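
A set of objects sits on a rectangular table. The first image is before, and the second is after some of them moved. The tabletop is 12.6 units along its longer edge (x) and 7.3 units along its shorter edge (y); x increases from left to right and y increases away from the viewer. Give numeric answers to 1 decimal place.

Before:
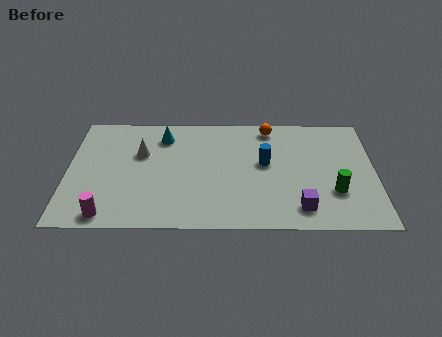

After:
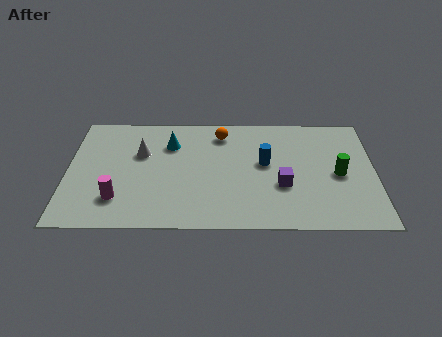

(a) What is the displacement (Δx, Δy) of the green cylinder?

(0.2, 1.1)

The green cylinder was at about (10.9, 2.3) and moved to about (11.1, 3.4).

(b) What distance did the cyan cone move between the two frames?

0.6

The cyan cone was near (3.9, 5.8) before and (4.2, 5.3) after, so it travelled √(0.3² + 0.5²) ≈ 0.6 units.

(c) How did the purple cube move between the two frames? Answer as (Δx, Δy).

(-0.7, 1.4)

The purple cube was at about (9.5, 1.3) and moved to about (8.8, 2.7).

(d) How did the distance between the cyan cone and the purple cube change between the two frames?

-1.9

They were about 7.2 units apart before and 5.3 after — 1.9 units closer together.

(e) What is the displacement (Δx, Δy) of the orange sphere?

(-2.0, -0.4)

From the two frames, the orange sphere sits at roughly (8.3, 6.4) before and (6.3, 6.0) after.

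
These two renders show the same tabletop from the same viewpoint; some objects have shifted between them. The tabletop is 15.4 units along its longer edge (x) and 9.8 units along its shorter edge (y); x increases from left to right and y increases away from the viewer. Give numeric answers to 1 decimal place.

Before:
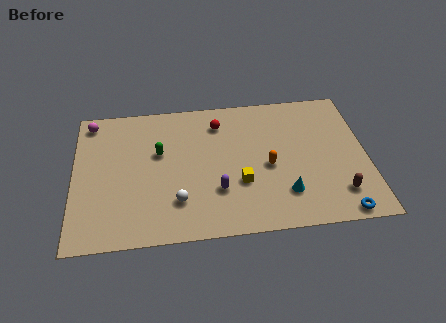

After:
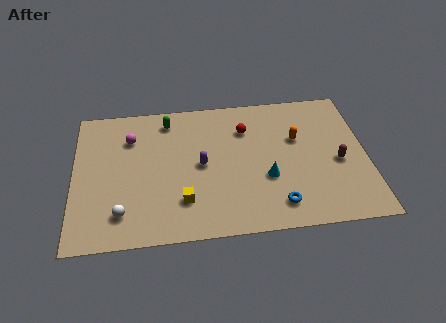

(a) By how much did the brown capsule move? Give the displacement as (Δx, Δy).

(0.1, 2.2)

From the two frames, the brown capsule sits at roughly (13.8, 2.1) before and (13.9, 4.3) after.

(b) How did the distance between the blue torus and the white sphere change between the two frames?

-0.5

The distance was about 8.6 in the first image and 8.1 in the second, so they moved 0.5 units closer together.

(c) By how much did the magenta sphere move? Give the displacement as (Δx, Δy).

(2.1, -1.4)

The magenta sphere was at about (0.9, 8.6) and moved to about (3.0, 7.2).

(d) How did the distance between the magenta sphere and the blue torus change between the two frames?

-5.7

The distance was about 15.1 in the first image and 9.4 in the second, so they moved 5.7 units closer together.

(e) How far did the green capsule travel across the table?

2.4

From (4.5, 6.0) to (5.0, 8.3), the green capsule covered √(0.5² + 2.3²) ≈ 2.4 units.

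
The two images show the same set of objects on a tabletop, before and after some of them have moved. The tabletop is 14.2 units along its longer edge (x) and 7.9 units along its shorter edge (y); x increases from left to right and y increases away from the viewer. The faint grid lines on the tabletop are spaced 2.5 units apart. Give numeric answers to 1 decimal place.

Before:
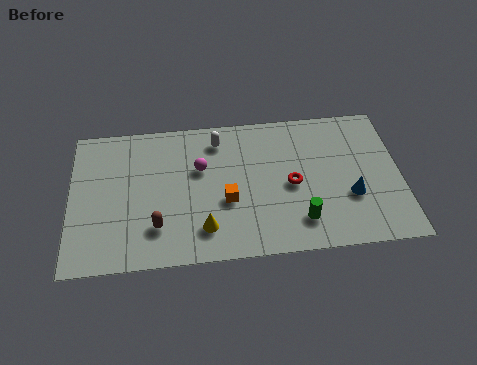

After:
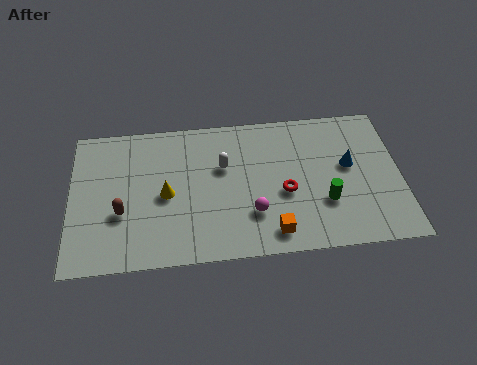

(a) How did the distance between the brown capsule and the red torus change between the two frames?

+1.0

They were about 6.0 units apart before and 7.0 after — 1.0 units further apart.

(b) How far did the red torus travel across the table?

0.5

The red torus moved from about (9.5, 3.7) to (9.2, 3.3), a distance of √(0.3² + 0.4²) ≈ 0.5.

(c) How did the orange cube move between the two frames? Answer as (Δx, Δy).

(1.9, -1.9)

The orange cube started near (6.7, 3.1) and ended near (8.6, 1.2).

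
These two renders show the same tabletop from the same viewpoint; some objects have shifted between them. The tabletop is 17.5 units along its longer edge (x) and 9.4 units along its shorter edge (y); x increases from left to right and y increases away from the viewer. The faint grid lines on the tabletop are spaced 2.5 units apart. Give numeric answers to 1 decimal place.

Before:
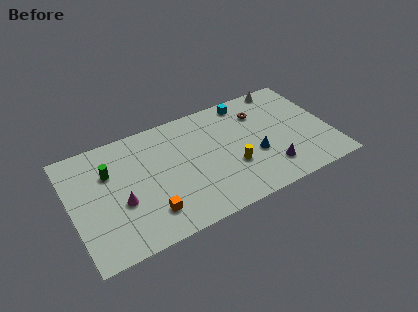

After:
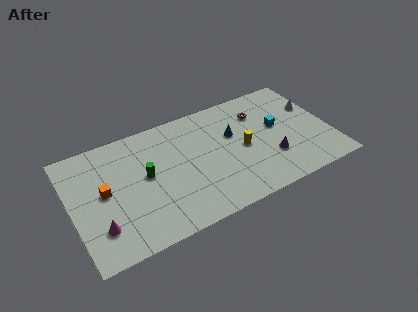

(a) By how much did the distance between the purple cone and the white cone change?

-2.1

They were about 6.8 units apart before and 4.7 after — 2.1 units closer together.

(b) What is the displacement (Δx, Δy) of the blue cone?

(-1.2, 2.3)

The blue cone was at about (12.3, 3.6) and moved to about (11.1, 5.9).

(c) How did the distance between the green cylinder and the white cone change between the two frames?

-0.8

They were about 12.5 units apart before and 11.7 after — 0.8 units closer together.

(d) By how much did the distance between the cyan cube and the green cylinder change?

-0.7

Before: roughly 9.8 units apart; after: 9.1. That's 0.7 units closer together.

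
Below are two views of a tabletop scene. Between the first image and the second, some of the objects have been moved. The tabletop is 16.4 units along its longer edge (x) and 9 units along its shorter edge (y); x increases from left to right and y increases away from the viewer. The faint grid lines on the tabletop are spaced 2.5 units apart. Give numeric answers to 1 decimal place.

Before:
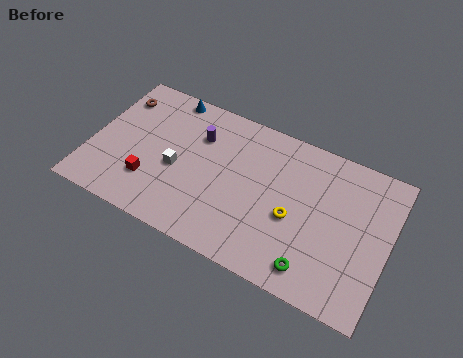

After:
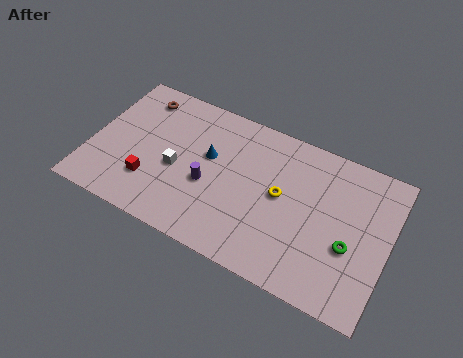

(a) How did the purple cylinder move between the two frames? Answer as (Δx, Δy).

(0.9, -2.7)

The purple cylinder was at about (5.7, 6.4) and moved to about (6.6, 3.7).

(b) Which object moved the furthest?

the blue cone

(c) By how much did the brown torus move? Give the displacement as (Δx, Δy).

(1.2, 0.5)

The brown torus was at about (1.0, 7.0) and moved to about (2.2, 7.5).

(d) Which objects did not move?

the white cube and the red cube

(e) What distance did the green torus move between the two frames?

2.7

The green torus was near (12.7, 1.4) before and (14.4, 3.5) after, so it travelled √(1.7² + 2.1²) ≈ 2.7 units.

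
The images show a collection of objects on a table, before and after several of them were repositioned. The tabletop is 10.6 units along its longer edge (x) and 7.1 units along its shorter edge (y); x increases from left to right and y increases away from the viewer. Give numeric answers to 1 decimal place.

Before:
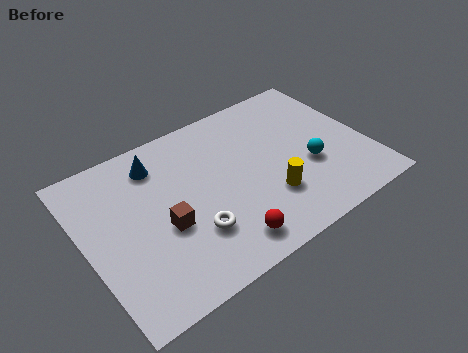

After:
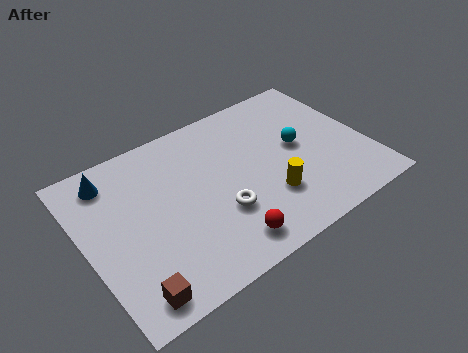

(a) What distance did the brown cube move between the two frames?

2.6

The brown cube moved from about (2.8, 2.9) to (1.2, 0.9), a distance of √(1.6² + 2.0²) ≈ 2.6.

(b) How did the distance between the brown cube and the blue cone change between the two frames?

+2.2

The distance was about 2.8 in the first image and 5.0 in the second, so they moved 2.2 units further apart.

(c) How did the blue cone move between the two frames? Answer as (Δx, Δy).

(-1.7, 0.2)

From the two frames, the blue cone sits at roughly (3.0, 5.7) before and (1.3, 5.9) after.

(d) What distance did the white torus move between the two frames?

1.1

The white torus moved from about (3.7, 2.1) to (4.8, 2.4), a distance of √(1.1² + 0.3²) ≈ 1.1.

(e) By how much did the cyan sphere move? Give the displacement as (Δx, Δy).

(-0.2, 1.1)

The cyan sphere started near (8.3, 2.7) and ended near (8.1, 3.8).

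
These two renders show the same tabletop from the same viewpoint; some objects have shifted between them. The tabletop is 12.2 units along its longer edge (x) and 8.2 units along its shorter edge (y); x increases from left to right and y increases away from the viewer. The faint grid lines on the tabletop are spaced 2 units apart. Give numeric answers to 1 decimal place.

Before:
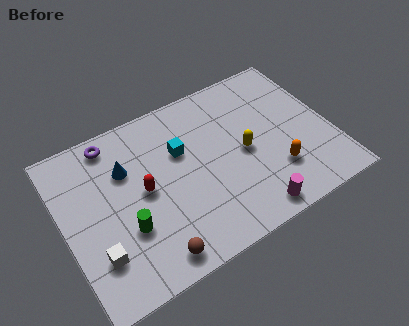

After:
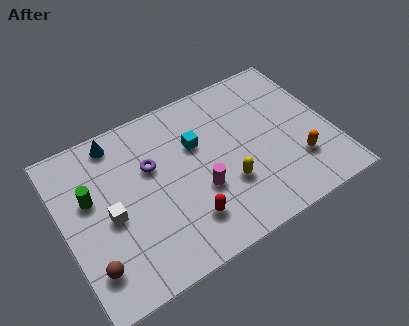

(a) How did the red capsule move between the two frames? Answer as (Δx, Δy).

(1.6, -2.3)

The red capsule started near (3.6, 4.2) and ended near (5.2, 1.9).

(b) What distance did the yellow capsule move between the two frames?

1.6

The yellow capsule moved from about (8.2, 3.9) to (7.2, 2.7), a distance of √(1.0² + 1.2²) ≈ 1.6.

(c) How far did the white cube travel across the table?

1.7

The white cube moved from about (1.2, 2.2) to (2.0, 3.7), a distance of √(0.8² + 1.5²) ≈ 1.7.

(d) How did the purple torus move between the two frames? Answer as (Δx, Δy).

(1.5, -2.0)

From the two frames, the purple torus sits at roughly (2.6, 7.2) before and (4.1, 5.2) after.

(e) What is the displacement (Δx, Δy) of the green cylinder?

(-1.3, 2.2)

The green cylinder started near (2.6, 2.8) and ended near (1.3, 5.0).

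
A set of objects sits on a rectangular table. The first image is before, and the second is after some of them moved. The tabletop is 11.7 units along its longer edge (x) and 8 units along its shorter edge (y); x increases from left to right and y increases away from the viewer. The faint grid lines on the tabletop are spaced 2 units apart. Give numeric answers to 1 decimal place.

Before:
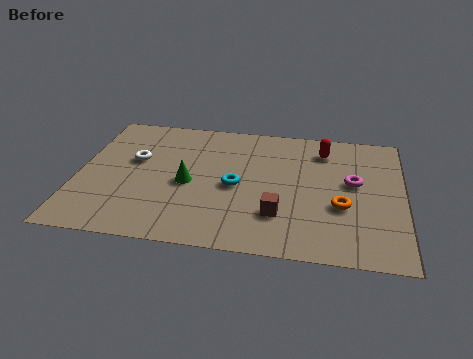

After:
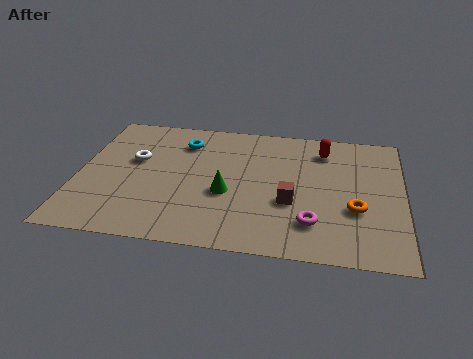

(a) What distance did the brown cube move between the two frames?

0.9

The brown cube was near (7.3, 2.2) before and (7.7, 3.0) after, so it travelled √(0.4² + 0.8²) ≈ 0.9 units.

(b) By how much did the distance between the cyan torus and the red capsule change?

+1.0

Before: roughly 4.1 units apart; after: 5.1. That's 1.0 units further apart.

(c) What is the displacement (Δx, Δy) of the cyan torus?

(-2.0, 2.5)

The cyan torus started near (5.7, 3.7) and ended near (3.7, 6.2).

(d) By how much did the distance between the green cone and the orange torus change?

-0.9

Before: roughly 5.5 units apart; after: 4.6. That's 0.9 units closer together.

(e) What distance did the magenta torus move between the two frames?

3.0

The magenta torus moved from about (9.9, 4.5) to (8.5, 1.9), a distance of √(1.4² + 2.6²) ≈ 3.0.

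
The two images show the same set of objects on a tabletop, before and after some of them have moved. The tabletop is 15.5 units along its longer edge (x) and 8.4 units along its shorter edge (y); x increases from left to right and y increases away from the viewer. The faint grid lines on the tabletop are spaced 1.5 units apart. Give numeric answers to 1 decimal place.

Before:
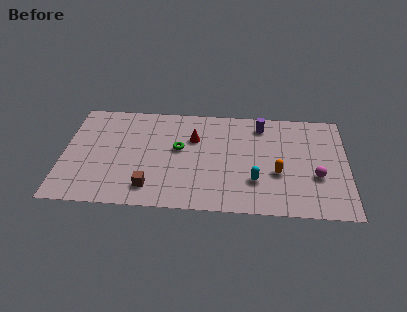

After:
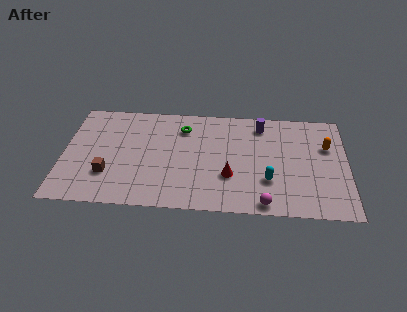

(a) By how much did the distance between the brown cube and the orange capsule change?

+5.2

The distance was about 7.1 in the first image and 12.3 in the second, so they moved 5.2 units further apart.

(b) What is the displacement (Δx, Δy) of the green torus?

(0.2, 1.7)

The green torus was at about (6.3, 4.8) and moved to about (6.5, 6.5).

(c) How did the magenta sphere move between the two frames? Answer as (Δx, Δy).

(-2.8, -2.3)

The magenta sphere was at about (13.8, 3.1) and moved to about (11.0, 0.8).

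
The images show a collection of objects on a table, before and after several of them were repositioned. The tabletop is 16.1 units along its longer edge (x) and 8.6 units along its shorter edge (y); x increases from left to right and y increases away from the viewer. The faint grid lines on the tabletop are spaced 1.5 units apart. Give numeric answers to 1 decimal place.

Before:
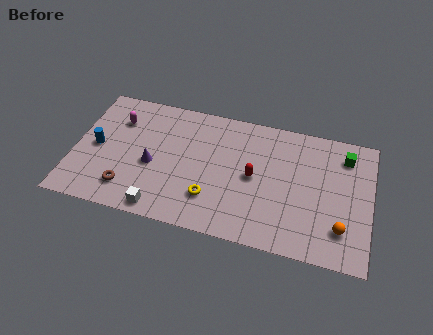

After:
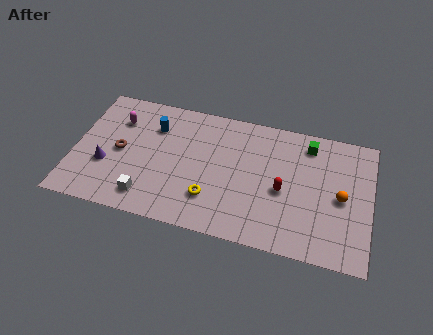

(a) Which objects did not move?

the yellow torus and the magenta capsule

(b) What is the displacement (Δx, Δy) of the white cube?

(-0.8, 0.6)

The white cube was at about (5.0, 0.9) and moved to about (4.2, 1.5).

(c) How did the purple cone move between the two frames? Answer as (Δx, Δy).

(-2.5, -0.6)

From the two frames, the purple cone sits at roughly (4.3, 3.7) before and (1.8, 3.1) after.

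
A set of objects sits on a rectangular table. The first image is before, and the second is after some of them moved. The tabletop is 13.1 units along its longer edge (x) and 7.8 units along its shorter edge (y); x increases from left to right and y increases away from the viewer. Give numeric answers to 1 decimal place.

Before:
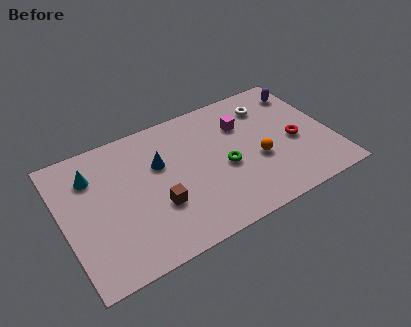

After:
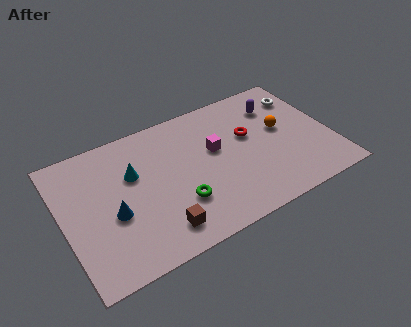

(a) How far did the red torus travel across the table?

2.5

The red torus moved from about (11.3, 3.4) to (9.2, 4.7), a distance of √(2.1² + 1.3²) ≈ 2.5.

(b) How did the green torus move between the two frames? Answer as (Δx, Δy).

(-2.4, -1.0)

The green torus was at about (7.8, 3.4) and moved to about (5.4, 2.4).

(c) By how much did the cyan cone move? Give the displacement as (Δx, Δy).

(1.9, -0.8)

From the two frames, the cyan cone sits at roughly (1.6, 5.8) before and (3.5, 5.0) after.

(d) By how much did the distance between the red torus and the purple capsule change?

-1.0

The distance was about 3.0 in the first image and 2.0 in the second, so they moved 1.0 units closer together.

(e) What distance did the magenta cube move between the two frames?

1.7

The magenta cube moved from about (9.0, 5.5) to (7.5, 4.6), a distance of √(1.5² + 0.9²) ≈ 1.7.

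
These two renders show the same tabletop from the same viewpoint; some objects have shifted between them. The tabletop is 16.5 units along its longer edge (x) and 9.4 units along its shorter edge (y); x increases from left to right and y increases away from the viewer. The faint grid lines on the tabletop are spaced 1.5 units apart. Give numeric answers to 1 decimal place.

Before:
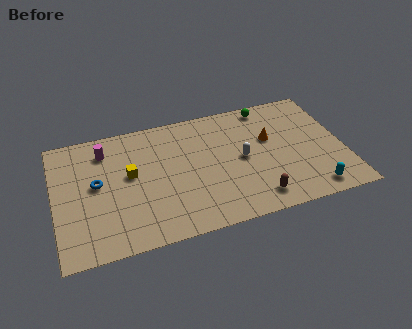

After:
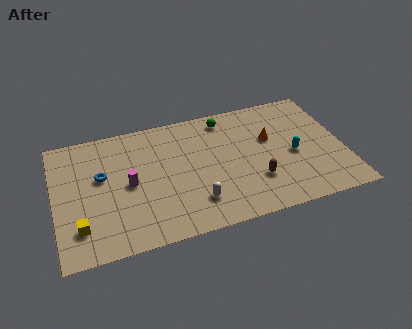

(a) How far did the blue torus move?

0.6

The blue torus was near (2.4, 5.1) before and (2.7, 5.6) after, so it travelled √(0.3² + 0.5²) ≈ 0.6 units.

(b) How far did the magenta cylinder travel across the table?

3.1

From (3.0, 7.5) to (4.2, 4.6), the magenta cylinder covered √(1.2² + 2.9²) ≈ 3.1 units.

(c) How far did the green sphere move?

2.5

The green sphere moved from about (12.5, 8.4) to (10.0, 8.1), a distance of √(2.5² + 0.3²) ≈ 2.5.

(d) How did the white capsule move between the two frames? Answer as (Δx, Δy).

(-2.9, -2.5)

From the two frames, the white capsule sits at roughly (10.7, 4.7) before and (7.8, 2.2) after.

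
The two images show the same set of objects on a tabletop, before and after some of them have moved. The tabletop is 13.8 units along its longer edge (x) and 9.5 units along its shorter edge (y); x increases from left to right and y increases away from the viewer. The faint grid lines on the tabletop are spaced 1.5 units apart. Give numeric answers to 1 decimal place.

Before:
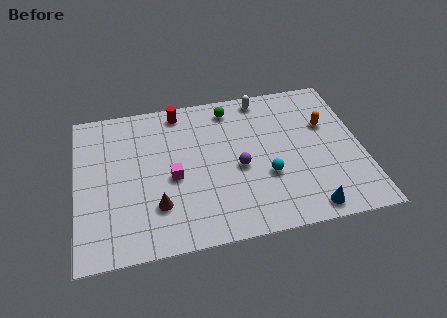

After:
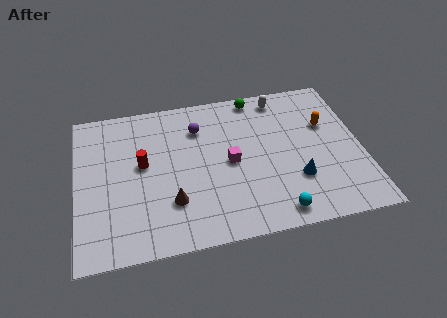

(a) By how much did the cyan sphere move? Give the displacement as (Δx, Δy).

(0.3, -2.3)

From the two frames, the cyan sphere sits at roughly (9.1, 3.4) before and (9.4, 1.1) after.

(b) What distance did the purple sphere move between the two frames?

3.4

The purple sphere was near (7.8, 4.2) before and (6.0, 7.1) after, so it travelled √(1.8² + 2.9²) ≈ 3.4 units.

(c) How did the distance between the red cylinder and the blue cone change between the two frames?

-1.7

The distance was about 9.4 in the first image and 7.7 in the second, so they moved 1.7 units closer together.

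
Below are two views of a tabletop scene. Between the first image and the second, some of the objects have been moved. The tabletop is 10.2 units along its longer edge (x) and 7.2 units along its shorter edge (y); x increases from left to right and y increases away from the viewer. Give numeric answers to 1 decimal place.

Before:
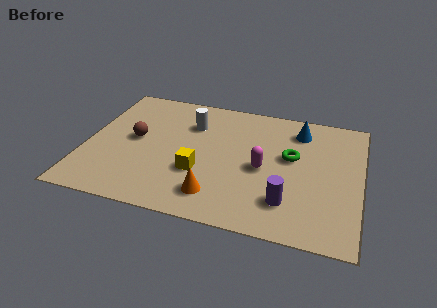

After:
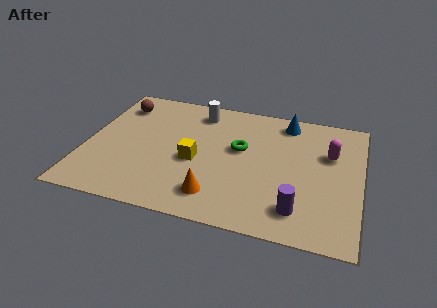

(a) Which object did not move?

the orange cone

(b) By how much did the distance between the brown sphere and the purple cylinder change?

+2.0

They were about 6.2 units apart before and 8.2 after — 2.0 units further apart.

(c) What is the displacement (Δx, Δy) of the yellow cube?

(-0.2, 0.6)

The yellow cube started near (4.3, 2.5) and ended near (4.1, 3.1).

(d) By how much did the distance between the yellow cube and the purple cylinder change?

+0.9

Before: roughly 3.4 units apart; after: 4.3. That's 0.9 units further apart.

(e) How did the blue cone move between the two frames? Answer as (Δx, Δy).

(-0.5, 0.4)

From the two frames, the blue cone sits at roughly (7.8, 5.8) before and (7.3, 6.2) after.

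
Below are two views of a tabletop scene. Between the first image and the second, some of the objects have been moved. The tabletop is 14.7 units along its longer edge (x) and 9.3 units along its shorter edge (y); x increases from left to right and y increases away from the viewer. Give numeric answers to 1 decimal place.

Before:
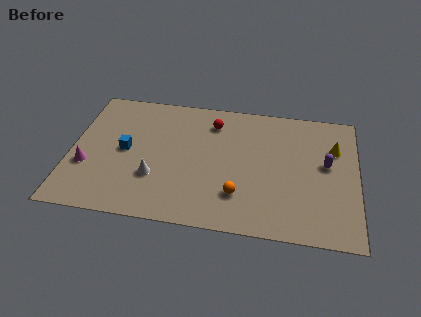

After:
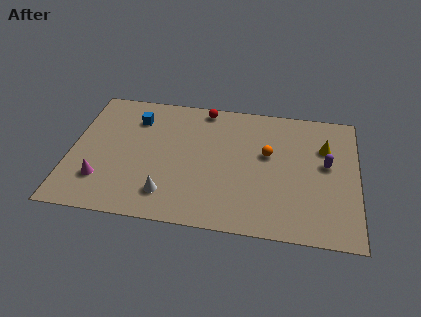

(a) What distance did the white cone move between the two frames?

1.3

The white cone moved from about (4.4, 3.0) to (5.1, 1.9), a distance of √(0.7² + 1.1²) ≈ 1.3.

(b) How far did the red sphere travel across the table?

1.1

The red sphere moved from about (7.2, 7.4) to (6.7, 8.4), a distance of √(0.5² + 1.0²) ≈ 1.1.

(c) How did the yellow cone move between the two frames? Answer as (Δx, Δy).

(-0.5, 0.0)

From the two frames, the yellow cone sits at roughly (13.5, 6.4) before and (13.0, 6.4) after.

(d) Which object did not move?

the purple capsule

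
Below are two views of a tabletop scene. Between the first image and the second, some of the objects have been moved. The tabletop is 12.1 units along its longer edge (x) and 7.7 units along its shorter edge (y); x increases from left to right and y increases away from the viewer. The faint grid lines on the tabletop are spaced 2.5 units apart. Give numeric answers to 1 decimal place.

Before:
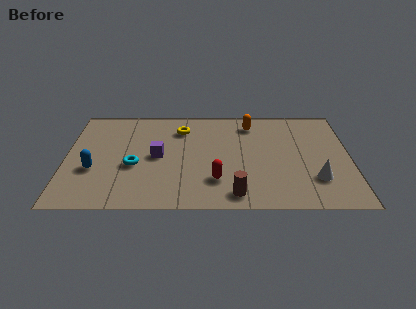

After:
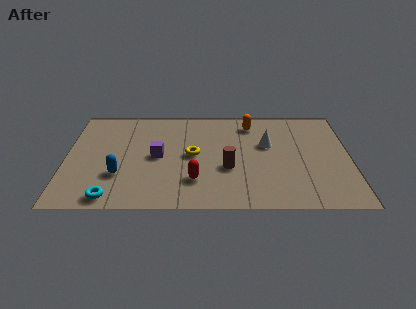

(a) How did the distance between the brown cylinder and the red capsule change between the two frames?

+0.4

Before: roughly 1.3 units apart; after: 1.7. That's 0.4 units further apart.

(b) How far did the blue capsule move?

1.2

The blue capsule was near (1.2, 2.8) before and (2.3, 2.4) after, so it travelled √(1.1² + 0.4²) ≈ 1.2 units.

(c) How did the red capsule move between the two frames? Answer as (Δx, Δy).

(-0.9, 0.0)

From the two frames, the red capsule sits at roughly (6.4, 2.0) before and (5.5, 2.0) after.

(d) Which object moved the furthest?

the white cone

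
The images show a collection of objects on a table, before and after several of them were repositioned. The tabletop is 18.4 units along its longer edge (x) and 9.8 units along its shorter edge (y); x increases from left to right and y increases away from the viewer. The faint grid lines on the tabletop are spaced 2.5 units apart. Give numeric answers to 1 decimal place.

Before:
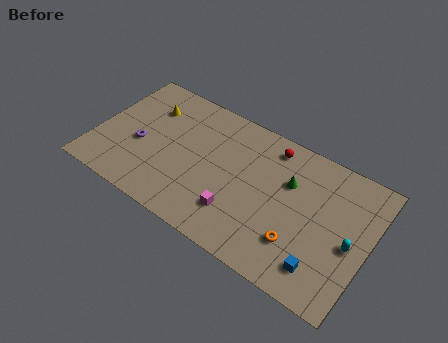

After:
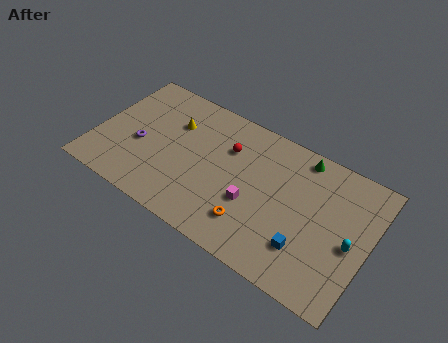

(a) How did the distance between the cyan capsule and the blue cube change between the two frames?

+0.3

The distance was about 2.9 in the first image and 3.2 in the second, so they moved 0.3 units further apart.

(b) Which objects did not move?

the purple torus and the cyan capsule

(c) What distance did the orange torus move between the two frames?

3.1

From (14.1, 2.7) to (11.0, 2.3), the orange torus covered √(3.1² + 0.4²) ≈ 3.1 units.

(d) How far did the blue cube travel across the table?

1.4

The blue cube was near (15.8, 1.9) before and (14.6, 2.6) after, so it travelled √(1.2² + 0.7²) ≈ 1.4 units.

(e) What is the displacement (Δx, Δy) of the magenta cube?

(0.8, 1.2)

The magenta cube started near (10.0, 2.5) and ended near (10.8, 3.7).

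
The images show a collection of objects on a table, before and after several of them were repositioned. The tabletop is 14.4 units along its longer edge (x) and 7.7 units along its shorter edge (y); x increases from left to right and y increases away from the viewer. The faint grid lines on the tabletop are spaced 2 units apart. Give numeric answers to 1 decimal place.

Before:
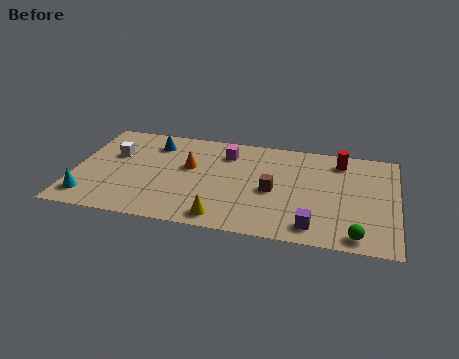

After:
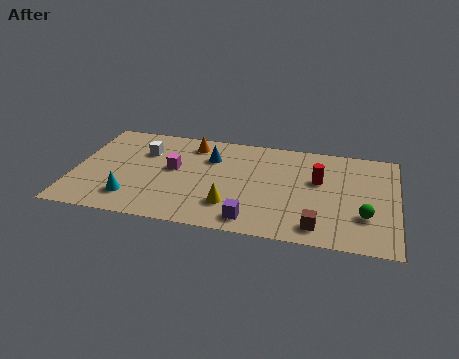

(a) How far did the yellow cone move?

1.0

The yellow cone moved from about (6.8, 1.0) to (7.1, 2.0), a distance of √(0.3² + 1.0²) ≈ 1.0.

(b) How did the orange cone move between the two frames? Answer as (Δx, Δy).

(0.0, 1.8)

The orange cone was at about (5.1, 4.6) and moved to about (5.1, 6.4).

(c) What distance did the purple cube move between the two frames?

2.7

From (10.8, 1.2) to (8.1, 1.1), the purple cube covered √(2.7² + 0.1²) ≈ 2.7 units.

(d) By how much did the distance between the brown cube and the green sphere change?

-2.3

Before: roughly 4.6 units apart; after: 2.3. That's 2.3 units closer together.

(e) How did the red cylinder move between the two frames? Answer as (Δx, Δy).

(-0.9, -1.7)

The red cylinder started near (11.8, 6.4) and ended near (10.9, 4.7).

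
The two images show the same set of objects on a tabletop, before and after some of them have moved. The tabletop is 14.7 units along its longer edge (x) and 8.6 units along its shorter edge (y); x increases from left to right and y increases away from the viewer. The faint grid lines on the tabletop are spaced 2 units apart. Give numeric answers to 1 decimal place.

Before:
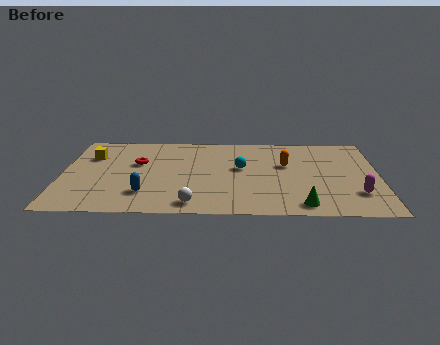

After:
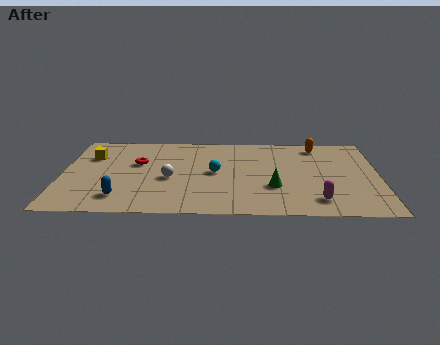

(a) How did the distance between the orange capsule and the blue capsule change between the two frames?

+3.5

They were about 7.2 units apart before and 10.7 after — 3.5 units further apart.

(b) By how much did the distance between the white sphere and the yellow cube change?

-2.5

They were about 6.9 units apart before and 4.4 after — 2.5 units closer together.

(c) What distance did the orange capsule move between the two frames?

2.6

From (10.4, 5.3) to (11.9, 7.4), the orange capsule covered √(1.5² + 2.1²) ≈ 2.6 units.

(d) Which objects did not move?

the red torus and the yellow cube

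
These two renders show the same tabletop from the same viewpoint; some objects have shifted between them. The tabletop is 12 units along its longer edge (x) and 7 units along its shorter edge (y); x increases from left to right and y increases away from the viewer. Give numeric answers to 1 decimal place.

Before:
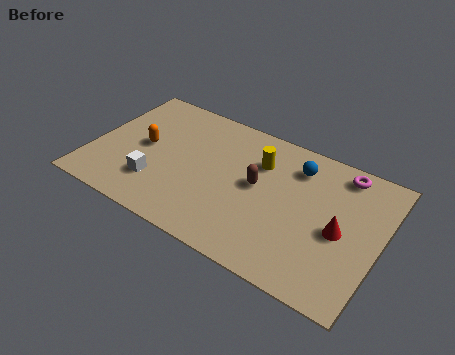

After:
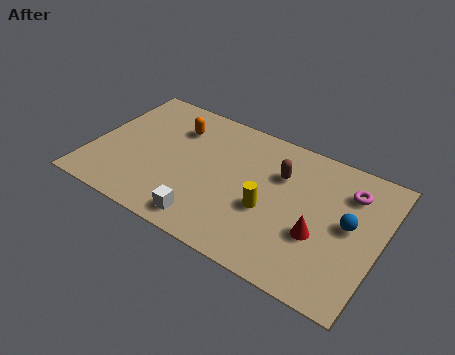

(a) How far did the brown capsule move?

1.3

From (6.9, 3.8) to (7.7, 4.8), the brown capsule covered √(0.8² + 1.0²) ≈ 1.3 units.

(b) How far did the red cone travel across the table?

1.0

The red cone was near (10.4, 3.2) before and (9.6, 2.6) after, so it travelled √(0.8² + 0.6²) ≈ 1.0 units.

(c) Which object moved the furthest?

the blue sphere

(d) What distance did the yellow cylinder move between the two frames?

2.3

The yellow cylinder was near (6.8, 5.0) before and (7.5, 2.8) after, so it travelled √(0.7² + 2.2²) ≈ 2.3 units.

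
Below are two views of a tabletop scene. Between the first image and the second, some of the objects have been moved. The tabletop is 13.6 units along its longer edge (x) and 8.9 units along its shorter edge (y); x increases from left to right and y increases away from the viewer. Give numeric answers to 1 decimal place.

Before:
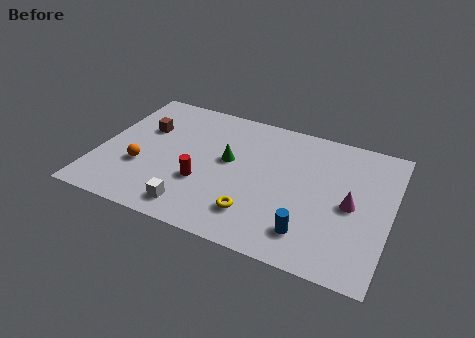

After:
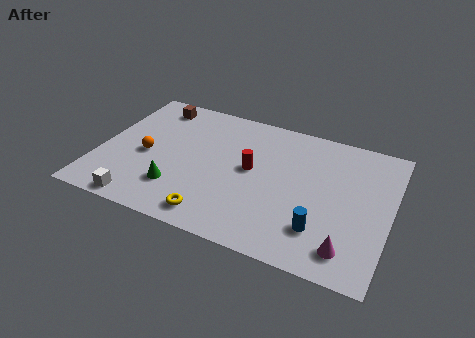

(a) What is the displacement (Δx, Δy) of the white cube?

(-2.4, -0.5)

The white cube started near (4.8, 1.3) and ended near (2.4, 0.8).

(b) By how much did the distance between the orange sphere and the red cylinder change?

+2.1

They were about 2.9 units apart before and 5.0 after — 2.1 units further apart.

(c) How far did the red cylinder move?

2.7

The red cylinder moved from about (5.0, 3.1) to (7.1, 4.8), a distance of √(2.1² + 1.7²) ≈ 2.7.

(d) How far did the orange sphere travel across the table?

0.9

The orange sphere moved from about (2.1, 3.1) to (2.2, 4.0), a distance of √(0.1² + 0.9²) ≈ 0.9.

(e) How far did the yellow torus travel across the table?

2.0

The yellow torus was near (7.6, 2.0) before and (5.8, 1.2) after, so it travelled √(1.8² + 0.8²) ≈ 2.0 units.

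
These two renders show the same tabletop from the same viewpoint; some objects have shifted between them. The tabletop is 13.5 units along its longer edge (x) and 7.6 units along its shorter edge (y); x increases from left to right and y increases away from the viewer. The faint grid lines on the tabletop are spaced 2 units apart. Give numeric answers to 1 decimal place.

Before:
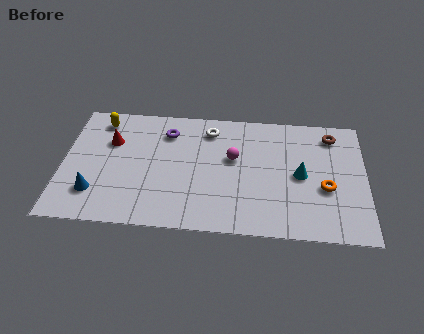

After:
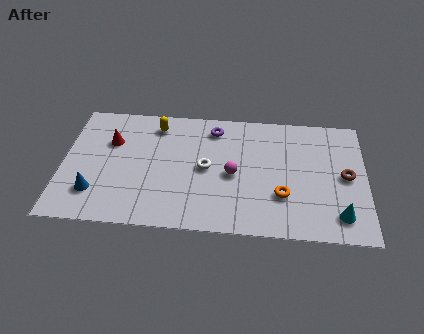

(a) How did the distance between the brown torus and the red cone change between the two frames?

+0.6

The distance was about 10.0 in the first image and 10.6 in the second, so they moved 0.6 units further apart.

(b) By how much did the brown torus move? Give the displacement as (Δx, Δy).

(0.6, -2.5)

The brown torus started near (12.0, 6.3) and ended near (12.6, 3.8).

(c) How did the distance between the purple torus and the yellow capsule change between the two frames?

-0.4

Before: roughly 3.0 units apart; after: 2.6. That's 0.4 units closer together.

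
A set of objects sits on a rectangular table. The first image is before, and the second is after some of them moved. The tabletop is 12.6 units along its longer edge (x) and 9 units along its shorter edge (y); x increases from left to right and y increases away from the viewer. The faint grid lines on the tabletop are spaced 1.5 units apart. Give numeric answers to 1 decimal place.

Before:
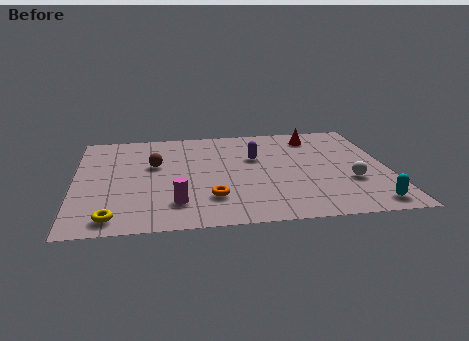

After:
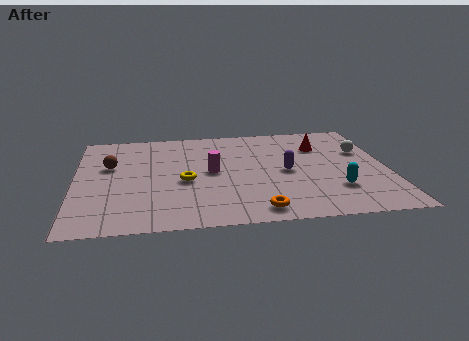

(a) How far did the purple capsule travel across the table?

1.8

The purple capsule was near (7.3, 5.7) before and (8.5, 4.3) after, so it travelled √(1.2² + 1.4²) ≈ 1.8 units.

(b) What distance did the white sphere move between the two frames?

2.8

The white sphere moved from about (11.0, 3.1) to (11.7, 5.8), a distance of √(0.7² + 2.7²) ≈ 2.8.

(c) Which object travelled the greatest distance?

the yellow torus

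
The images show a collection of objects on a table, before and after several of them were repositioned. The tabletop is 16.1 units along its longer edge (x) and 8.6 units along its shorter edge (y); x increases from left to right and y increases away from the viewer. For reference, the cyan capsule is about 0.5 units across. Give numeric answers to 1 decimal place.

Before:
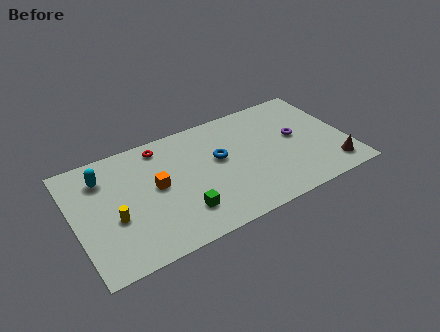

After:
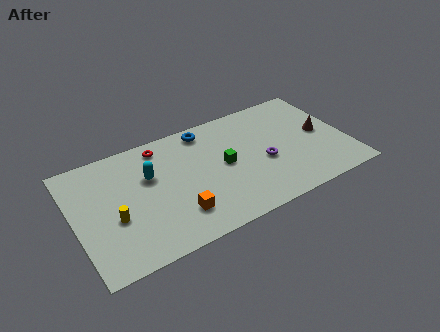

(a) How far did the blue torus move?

2.5

The blue torus was near (8.6, 5.0) before and (8.1, 7.5) after, so it travelled √(0.5² + 2.5²) ≈ 2.5 units.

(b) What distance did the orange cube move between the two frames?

2.7

The orange cube was near (4.8, 4.6) before and (5.7, 2.1) after, so it travelled √(0.9² + 2.5²) ≈ 2.7 units.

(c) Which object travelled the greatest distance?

the green cube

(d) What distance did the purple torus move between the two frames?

2.4

The purple torus was near (13.2, 4.7) before and (11.1, 3.6) after, so it travelled √(2.1² + 1.1²) ≈ 2.4 units.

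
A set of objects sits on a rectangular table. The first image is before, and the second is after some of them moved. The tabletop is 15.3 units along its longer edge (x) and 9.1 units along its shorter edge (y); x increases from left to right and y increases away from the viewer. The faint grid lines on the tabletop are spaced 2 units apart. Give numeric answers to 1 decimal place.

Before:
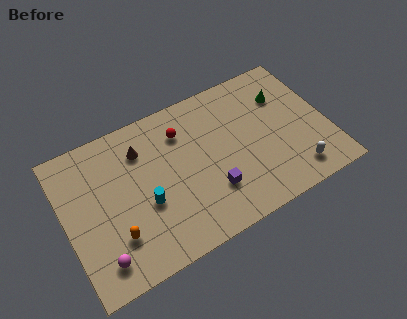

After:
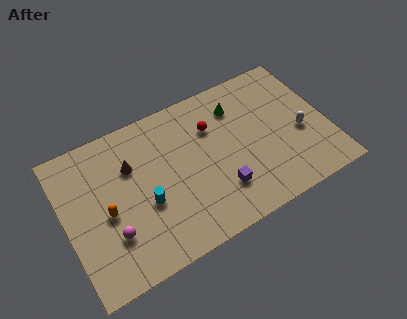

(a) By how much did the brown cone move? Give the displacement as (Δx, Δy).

(-0.7, -0.7)

From the two frames, the brown cone sits at roughly (4.7, 6.9) before and (4.0, 6.2) after.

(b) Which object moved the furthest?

the green cone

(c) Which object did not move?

the cyan cylinder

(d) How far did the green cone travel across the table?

2.7

From (13.1, 6.5) to (10.4, 7.0), the green cone covered √(2.7² + 0.5²) ≈ 2.7 units.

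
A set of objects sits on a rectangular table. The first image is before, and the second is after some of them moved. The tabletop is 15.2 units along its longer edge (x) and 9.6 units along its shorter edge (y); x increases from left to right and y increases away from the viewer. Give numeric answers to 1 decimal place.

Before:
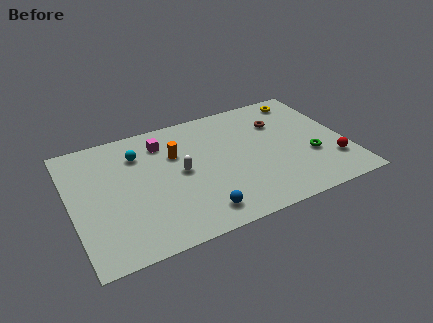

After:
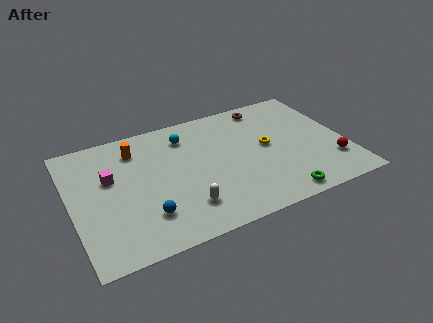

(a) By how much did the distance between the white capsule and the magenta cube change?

+2.4

Before: roughly 2.8 units apart; after: 5.2. That's 2.4 units further apart.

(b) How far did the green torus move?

3.2

From (13.1, 3.4) to (11.0, 1.0), the green torus covered √(2.1² + 2.4²) ≈ 3.2 units.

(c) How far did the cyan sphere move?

2.7

The cyan sphere moved from about (3.9, 7.2) to (6.6, 7.6), a distance of √(2.7² + 0.4²) ≈ 2.7.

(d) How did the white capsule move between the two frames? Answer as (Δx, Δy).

(-0.1, -2.7)

The white capsule started near (6.0, 4.9) and ended near (5.9, 2.2).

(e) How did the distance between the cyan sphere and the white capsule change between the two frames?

+2.3

Before: roughly 3.1 units apart; after: 5.4. That's 2.3 units further apart.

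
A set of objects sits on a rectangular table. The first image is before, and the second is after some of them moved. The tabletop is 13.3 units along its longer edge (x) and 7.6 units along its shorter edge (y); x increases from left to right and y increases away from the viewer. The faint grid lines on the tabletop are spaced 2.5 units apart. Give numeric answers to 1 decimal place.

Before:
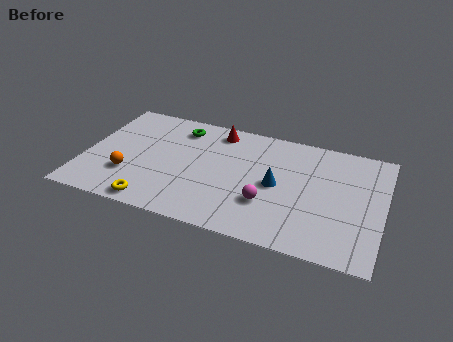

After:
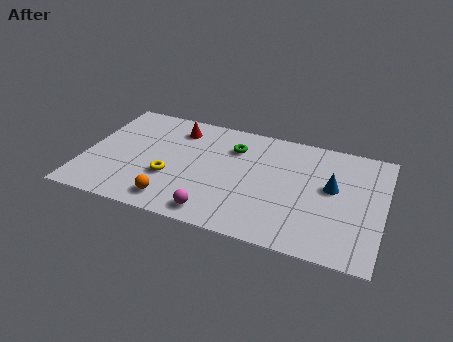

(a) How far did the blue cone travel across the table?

2.5

The blue cone moved from about (8.6, 3.7) to (11.0, 4.3), a distance of √(2.4² + 0.6²) ≈ 2.5.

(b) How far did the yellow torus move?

2.0

The yellow torus moved from about (3.4, 0.8) to (3.9, 2.7), a distance of √(0.5² + 1.9²) ≈ 2.0.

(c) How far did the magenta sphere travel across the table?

2.6

From (8.3, 2.4) to (6.1, 1.0), the magenta sphere covered √(2.2² + 1.4²) ≈ 2.6 units.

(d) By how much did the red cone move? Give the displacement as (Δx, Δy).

(-1.8, -0.4)

The red cone started near (5.7, 6.5) and ended near (3.9, 6.1).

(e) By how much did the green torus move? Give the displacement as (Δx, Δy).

(2.5, -0.6)

The green torus was at about (4.0, 6.2) and moved to about (6.5, 5.6).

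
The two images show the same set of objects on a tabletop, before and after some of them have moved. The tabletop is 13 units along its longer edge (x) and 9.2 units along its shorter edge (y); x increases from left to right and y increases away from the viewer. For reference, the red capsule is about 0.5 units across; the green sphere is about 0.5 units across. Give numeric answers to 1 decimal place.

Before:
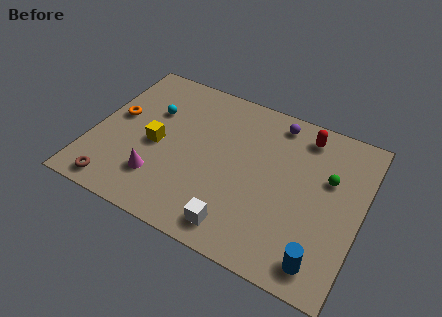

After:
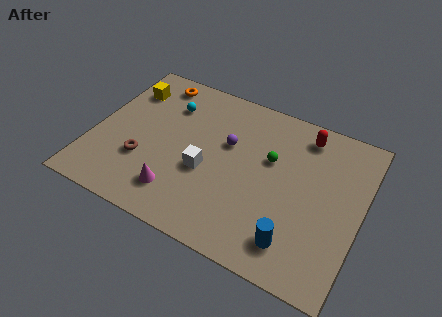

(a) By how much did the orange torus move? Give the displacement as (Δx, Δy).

(1.4, 2.9)

The orange torus started near (1.0, 5.1) and ended near (2.4, 8.0).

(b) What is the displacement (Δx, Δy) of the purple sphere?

(-2.1, -2.3)

The purple sphere started near (8.5, 8.0) and ended near (6.4, 5.7).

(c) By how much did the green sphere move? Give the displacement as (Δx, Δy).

(-2.8, -0.1)

From the two frames, the green sphere sits at roughly (11.3, 5.8) before and (8.5, 5.7) after.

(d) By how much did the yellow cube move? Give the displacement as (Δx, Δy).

(-1.9, 2.8)

The yellow cube was at about (3.1, 4.2) and moved to about (1.2, 7.0).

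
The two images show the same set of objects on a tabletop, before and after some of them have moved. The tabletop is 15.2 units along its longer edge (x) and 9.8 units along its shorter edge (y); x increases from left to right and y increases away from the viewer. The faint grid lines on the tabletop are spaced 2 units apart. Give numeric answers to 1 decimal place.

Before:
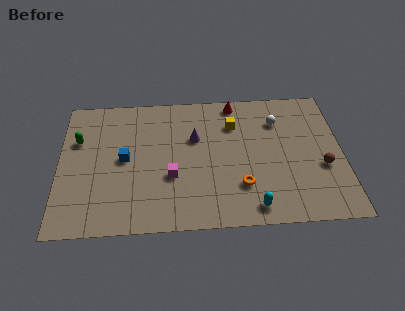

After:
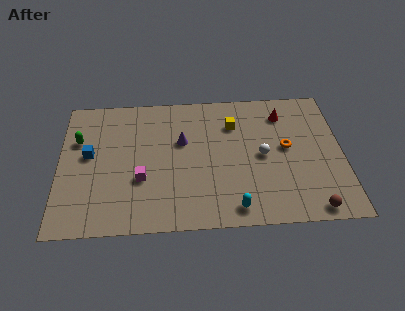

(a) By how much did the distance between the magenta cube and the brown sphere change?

+1.3

The distance was about 8.1 in the first image and 9.4 in the second, so they moved 1.3 units further apart.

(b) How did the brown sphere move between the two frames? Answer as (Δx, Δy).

(-0.7, -2.9)

The brown sphere started near (14.1, 3.8) and ended near (13.4, 0.9).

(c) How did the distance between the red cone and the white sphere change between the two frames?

+0.5

They were about 2.7 units apart before and 3.2 after — 0.5 units further apart.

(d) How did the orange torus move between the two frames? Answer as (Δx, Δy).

(2.5, 2.6)

The orange torus was at about (9.7, 2.7) and moved to about (12.2, 5.3).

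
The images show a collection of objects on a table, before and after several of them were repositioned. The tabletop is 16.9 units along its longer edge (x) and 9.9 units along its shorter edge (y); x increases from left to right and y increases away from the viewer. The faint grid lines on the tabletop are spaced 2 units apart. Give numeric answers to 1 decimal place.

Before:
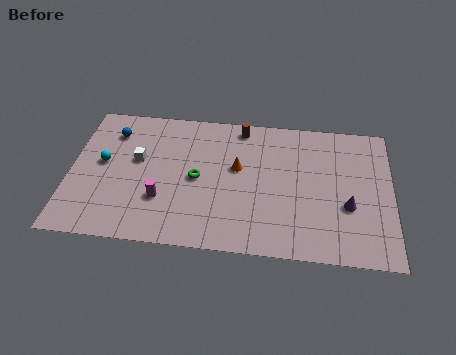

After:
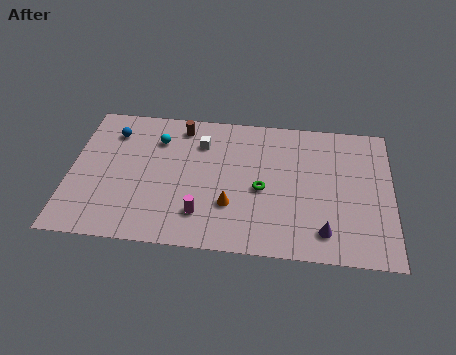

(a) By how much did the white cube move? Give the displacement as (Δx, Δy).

(3.3, 1.6)

The white cube started near (3.5, 5.8) and ended near (6.8, 7.4).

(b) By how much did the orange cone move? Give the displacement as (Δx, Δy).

(-0.3, -2.7)

The orange cone started near (8.8, 5.8) and ended near (8.5, 3.1).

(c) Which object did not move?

the blue sphere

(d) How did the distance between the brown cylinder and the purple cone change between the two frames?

+2.6

Before: roughly 7.6 units apart; after: 10.2. That's 2.6 units further apart.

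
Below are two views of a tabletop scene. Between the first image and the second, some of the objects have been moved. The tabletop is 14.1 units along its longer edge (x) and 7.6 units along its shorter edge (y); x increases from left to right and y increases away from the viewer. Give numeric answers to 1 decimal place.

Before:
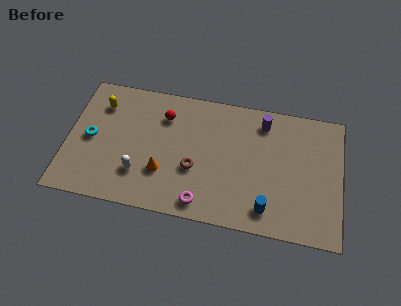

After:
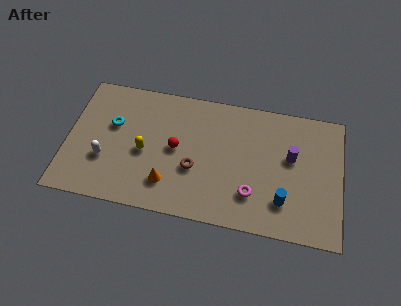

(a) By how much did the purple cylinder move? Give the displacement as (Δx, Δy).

(1.5, -1.8)

The purple cylinder was at about (10.0, 6.3) and moved to about (11.5, 4.5).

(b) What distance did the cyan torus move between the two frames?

1.5

The cyan torus was near (1.2, 3.7) before and (2.3, 4.7) after, so it travelled √(1.1² + 1.0²) ≈ 1.5 units.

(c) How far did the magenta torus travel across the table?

2.7

From (7.1, 1.0) to (9.6, 2.0), the magenta torus covered √(2.5² + 1.0²) ≈ 2.7 units.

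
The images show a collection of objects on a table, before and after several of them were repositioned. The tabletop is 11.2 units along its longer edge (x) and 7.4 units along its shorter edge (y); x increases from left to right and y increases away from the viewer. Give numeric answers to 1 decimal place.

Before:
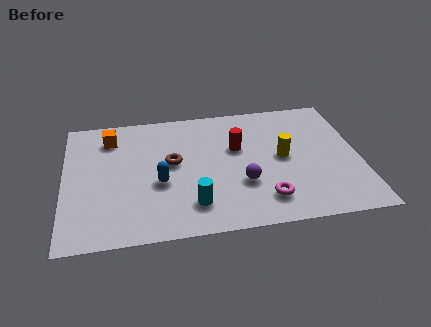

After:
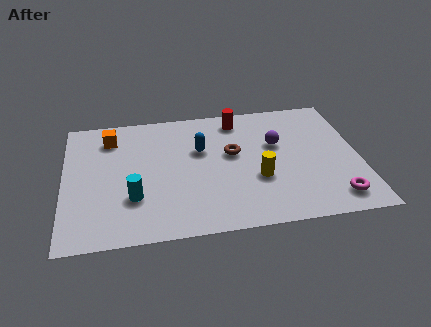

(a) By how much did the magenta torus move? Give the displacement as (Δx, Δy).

(2.6, -0.3)

The magenta torus was at about (7.5, 1.5) and moved to about (10.1, 1.2).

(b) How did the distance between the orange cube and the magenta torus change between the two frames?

+2.3

Before: roughly 7.2 units apart; after: 9.5. That's 2.3 units further apart.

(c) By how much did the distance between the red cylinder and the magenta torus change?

+2.9

The distance was about 3.2 in the first image and 6.1 in the second, so they moved 2.9 units further apart.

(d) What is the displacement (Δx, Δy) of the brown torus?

(2.3, 0.2)

From the two frames, the brown torus sits at roughly (4.1, 4.1) before and (6.4, 4.3) after.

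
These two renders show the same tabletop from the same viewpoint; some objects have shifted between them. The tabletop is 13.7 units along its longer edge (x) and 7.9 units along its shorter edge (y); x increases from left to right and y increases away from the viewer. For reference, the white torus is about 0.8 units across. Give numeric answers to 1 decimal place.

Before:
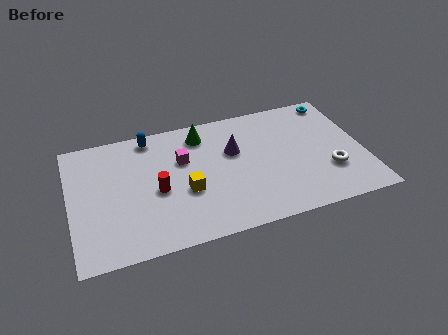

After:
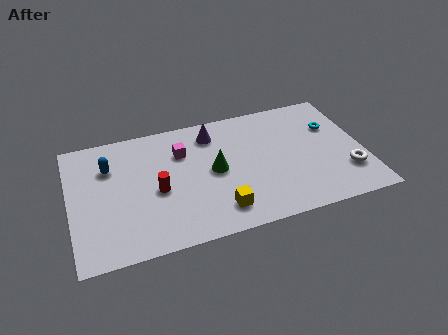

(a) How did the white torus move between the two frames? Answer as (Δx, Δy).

(0.8, -0.3)

The white torus was at about (12.0, 2.5) and moved to about (12.8, 2.2).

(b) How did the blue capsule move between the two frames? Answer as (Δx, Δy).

(-2.0, -1.4)

From the two frames, the blue capsule sits at roughly (3.9, 7.0) before and (1.9, 5.6) after.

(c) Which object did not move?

the red cylinder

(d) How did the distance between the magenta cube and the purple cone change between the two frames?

-0.7

Before: roughly 2.4 units apart; after: 1.7. That's 0.7 units closer together.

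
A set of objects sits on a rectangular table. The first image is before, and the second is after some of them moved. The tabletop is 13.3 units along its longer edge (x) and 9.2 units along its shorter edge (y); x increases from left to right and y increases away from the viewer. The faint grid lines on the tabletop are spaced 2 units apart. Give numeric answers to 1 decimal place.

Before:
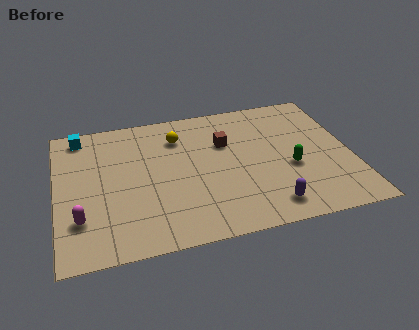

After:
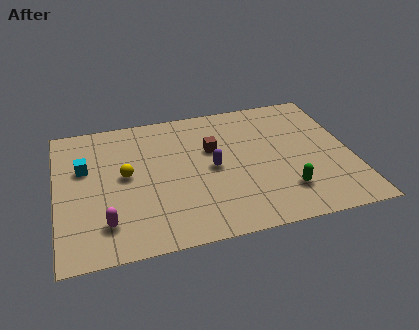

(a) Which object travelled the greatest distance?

the purple capsule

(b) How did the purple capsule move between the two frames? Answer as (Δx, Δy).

(-2.3, 3.1)

The purple capsule was at about (9.3, 1.4) and moved to about (7.0, 4.5).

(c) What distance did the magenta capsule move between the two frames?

1.2

From (1.0, 2.5) to (2.1, 2.0), the magenta capsule covered √(1.1² + 0.5²) ≈ 1.2 units.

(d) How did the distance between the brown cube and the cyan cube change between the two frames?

-1.0

They were about 6.8 units apart before and 5.8 after — 1.0 units closer together.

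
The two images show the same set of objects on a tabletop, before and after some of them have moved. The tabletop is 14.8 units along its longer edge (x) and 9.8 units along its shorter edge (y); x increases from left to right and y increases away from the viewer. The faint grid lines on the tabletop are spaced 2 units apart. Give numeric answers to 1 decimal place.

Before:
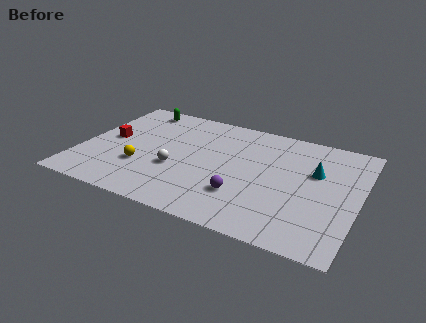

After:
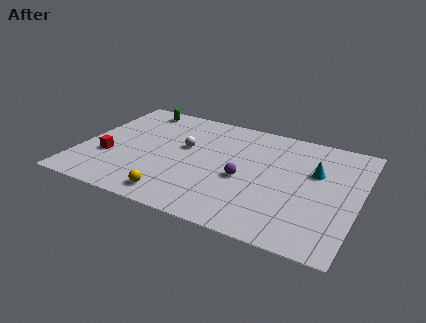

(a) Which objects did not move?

the cyan cone and the green capsule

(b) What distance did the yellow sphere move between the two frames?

2.8

The yellow sphere moved from about (3.4, 3.2) to (5.5, 1.3), a distance of √(2.1² + 1.9²) ≈ 2.8.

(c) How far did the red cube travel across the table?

1.7

The red cube moved from about (1.4, 5.1) to (1.6, 3.4), a distance of √(0.2² + 1.7²) ≈ 1.7.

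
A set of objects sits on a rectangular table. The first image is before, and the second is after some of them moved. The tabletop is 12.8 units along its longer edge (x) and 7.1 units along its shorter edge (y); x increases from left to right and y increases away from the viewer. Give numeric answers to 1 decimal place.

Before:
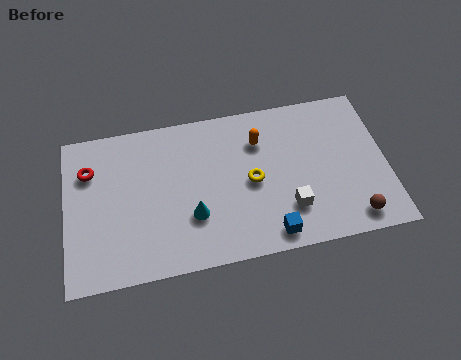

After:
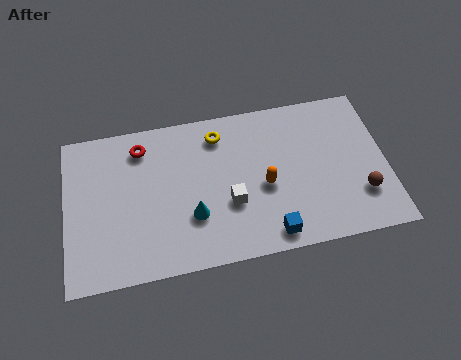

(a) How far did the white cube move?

2.4

The white cube was near (8.8, 1.9) before and (6.5, 2.6) after, so it travelled √(2.3² + 0.7²) ≈ 2.4 units.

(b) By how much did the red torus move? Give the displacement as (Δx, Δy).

(2.1, 0.7)

The red torus was at about (1.0, 5.1) and moved to about (3.1, 5.8).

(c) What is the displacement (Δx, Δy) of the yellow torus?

(-1.2, 2.4)

The yellow torus started near (7.4, 3.4) and ended near (6.2, 5.8).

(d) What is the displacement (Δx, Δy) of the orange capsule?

(0.1, -2.1)

The orange capsule was at about (7.8, 5.2) and moved to about (7.9, 3.1).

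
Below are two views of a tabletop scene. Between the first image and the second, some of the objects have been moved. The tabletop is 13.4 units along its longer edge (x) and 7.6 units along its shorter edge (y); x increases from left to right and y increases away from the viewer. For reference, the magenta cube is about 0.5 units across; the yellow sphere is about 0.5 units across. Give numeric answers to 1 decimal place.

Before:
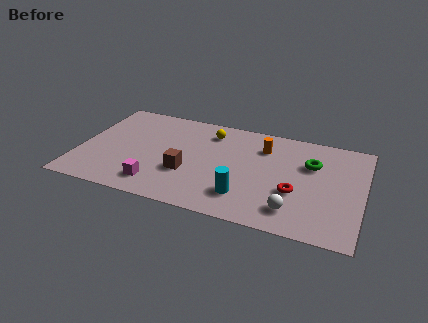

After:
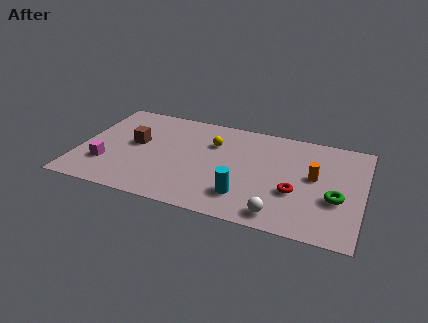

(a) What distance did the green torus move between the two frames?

2.6

The green torus was near (10.9, 5.1) before and (12.2, 2.9) after, so it travelled √(1.3² + 2.2²) ≈ 2.6 units.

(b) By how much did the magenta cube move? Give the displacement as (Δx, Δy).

(-2.5, 0.8)

The magenta cube was at about (3.9, 1.4) and moved to about (1.4, 2.2).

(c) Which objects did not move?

the red torus and the cyan cylinder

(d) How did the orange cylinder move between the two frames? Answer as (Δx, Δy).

(2.5, -1.5)

The orange cylinder started near (8.6, 5.7) and ended near (11.1, 4.2).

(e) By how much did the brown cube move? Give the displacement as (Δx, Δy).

(-2.6, 1.5)

The brown cube started near (5.2, 2.7) and ended near (2.6, 4.2).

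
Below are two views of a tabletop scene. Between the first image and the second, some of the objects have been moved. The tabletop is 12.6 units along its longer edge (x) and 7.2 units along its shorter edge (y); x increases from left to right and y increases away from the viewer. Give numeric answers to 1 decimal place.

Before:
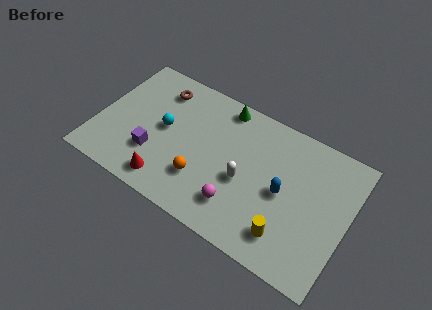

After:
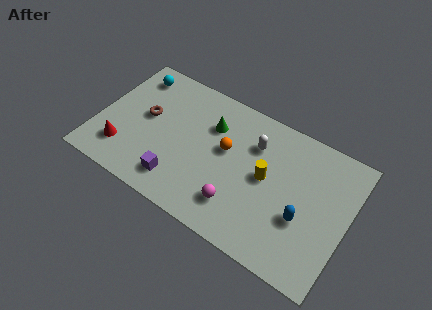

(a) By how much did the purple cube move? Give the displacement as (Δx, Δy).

(1.4, -0.8)

The purple cube started near (3.0, 2.2) and ended near (4.4, 1.4).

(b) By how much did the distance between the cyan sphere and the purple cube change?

+3.9

They were about 1.6 units apart before and 5.5 after — 3.9 units further apart.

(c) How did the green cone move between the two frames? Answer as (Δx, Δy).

(-0.4, -1.3)

From the two frames, the green cone sits at roughly (5.9, 6.4) before and (5.5, 5.1) after.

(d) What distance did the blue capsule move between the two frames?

1.4

From (9.4, 3.5) to (10.5, 2.7), the blue capsule covered √(1.1² + 0.8²) ≈ 1.4 units.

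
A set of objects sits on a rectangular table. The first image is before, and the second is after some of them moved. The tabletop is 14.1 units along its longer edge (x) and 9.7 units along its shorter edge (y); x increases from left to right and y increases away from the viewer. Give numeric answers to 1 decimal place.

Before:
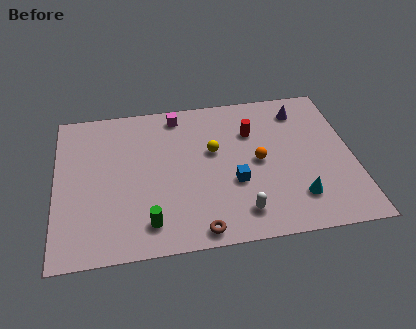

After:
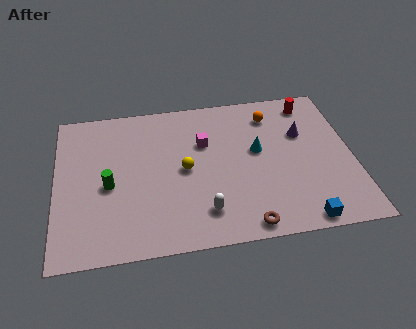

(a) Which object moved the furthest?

the blue cube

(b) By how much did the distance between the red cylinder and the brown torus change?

+1.7

The distance was about 6.5 in the first image and 8.2 in the second, so they moved 1.7 units further apart.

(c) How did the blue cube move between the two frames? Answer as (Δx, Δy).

(3.0, -2.8)

The blue cube was at about (8.4, 3.6) and moved to about (11.4, 0.8).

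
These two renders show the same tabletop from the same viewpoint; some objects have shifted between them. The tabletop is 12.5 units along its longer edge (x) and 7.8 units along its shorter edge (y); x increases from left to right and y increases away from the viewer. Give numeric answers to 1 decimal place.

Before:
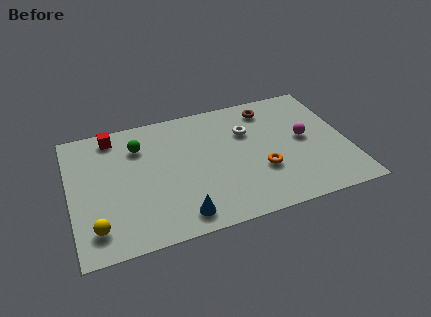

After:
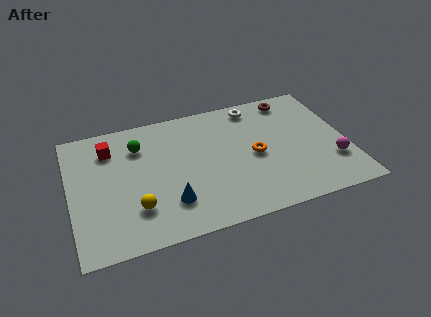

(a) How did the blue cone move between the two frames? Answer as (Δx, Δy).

(-0.4, 0.9)

From the two frames, the blue cone sits at roughly (4.7, 1.1) before and (4.3, 2.0) after.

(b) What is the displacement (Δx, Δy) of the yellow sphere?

(1.8, 0.6)

From the two frames, the yellow sphere sits at roughly (1.0, 1.5) before and (2.8, 2.1) after.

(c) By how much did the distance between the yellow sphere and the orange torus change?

-1.9

Before: roughly 7.6 units apart; after: 5.7. That's 1.9 units closer together.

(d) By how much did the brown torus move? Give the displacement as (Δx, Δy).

(1.1, 0.3)

The brown torus started near (9.2, 6.5) and ended near (10.3, 6.8).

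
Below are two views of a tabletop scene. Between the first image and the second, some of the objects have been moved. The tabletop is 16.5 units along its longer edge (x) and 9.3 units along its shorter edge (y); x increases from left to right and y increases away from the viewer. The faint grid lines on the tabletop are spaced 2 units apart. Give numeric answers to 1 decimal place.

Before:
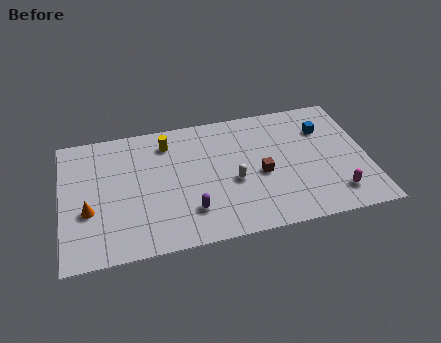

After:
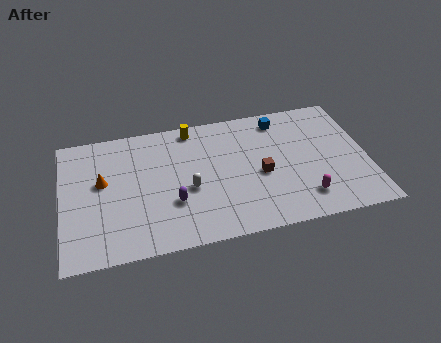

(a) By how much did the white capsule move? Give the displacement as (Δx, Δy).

(-2.4, 0.0)

From the two frames, the white capsule sits at roughly (9.2, 3.9) before and (6.8, 3.9) after.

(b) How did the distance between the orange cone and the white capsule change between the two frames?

-3.0

They were about 7.8 units apart before and 4.8 after — 3.0 units closer together.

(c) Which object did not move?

the brown cube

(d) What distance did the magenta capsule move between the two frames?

1.7

From (14.6, 1.8) to (12.9, 1.9), the magenta capsule covered √(1.7² + 0.1²) ≈ 1.7 units.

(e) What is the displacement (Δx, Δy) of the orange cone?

(0.8, 1.9)

The orange cone started near (1.4, 3.5) and ended near (2.2, 5.4).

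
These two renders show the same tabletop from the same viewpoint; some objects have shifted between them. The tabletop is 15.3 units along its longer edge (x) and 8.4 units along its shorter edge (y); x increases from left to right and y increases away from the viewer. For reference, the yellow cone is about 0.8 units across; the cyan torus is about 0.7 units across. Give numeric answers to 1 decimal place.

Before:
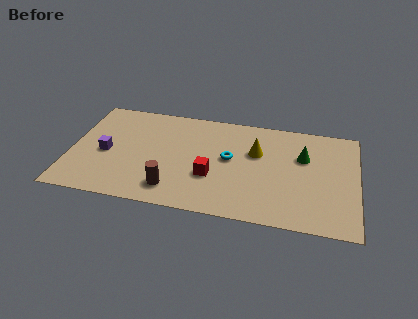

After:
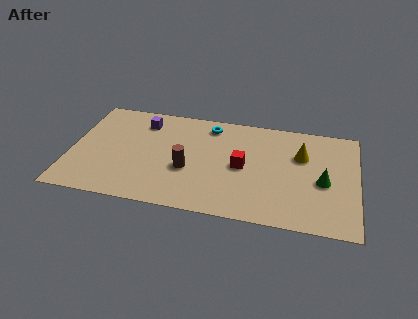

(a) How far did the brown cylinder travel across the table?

1.8

The brown cylinder moved from about (5.6, 1.6) to (6.3, 3.3), a distance of √(0.7² + 1.7²) ≈ 1.8.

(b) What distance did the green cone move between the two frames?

2.1

From (12.4, 5.5) to (13.5, 3.7), the green cone covered √(1.1² + 1.8²) ≈ 2.1 units.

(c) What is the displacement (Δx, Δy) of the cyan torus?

(-1.2, 2.5)

The cyan torus was at about (8.5, 4.6) and moved to about (7.3, 7.1).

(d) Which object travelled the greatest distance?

the purple cube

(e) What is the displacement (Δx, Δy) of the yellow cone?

(2.4, 0.2)

The yellow cone was at about (9.9, 5.4) and moved to about (12.3, 5.6).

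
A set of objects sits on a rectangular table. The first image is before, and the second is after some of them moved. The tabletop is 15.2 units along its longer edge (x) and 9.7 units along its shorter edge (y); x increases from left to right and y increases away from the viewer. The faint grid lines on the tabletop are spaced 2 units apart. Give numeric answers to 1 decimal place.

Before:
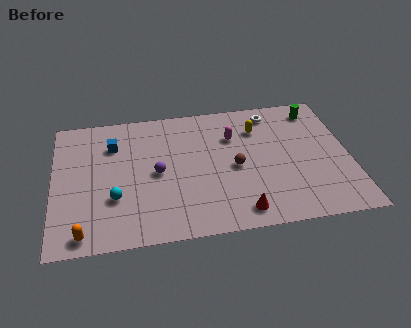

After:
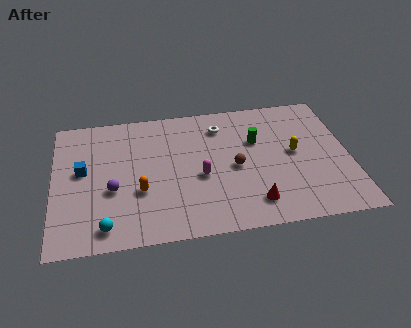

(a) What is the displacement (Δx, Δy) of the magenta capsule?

(-1.8, -2.7)

The magenta capsule started near (9.3, 6.8) and ended near (7.5, 4.1).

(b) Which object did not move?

the brown sphere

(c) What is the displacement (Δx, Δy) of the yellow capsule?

(1.8, -2.1)

The yellow capsule was at about (10.6, 7.2) and moved to about (12.4, 5.1).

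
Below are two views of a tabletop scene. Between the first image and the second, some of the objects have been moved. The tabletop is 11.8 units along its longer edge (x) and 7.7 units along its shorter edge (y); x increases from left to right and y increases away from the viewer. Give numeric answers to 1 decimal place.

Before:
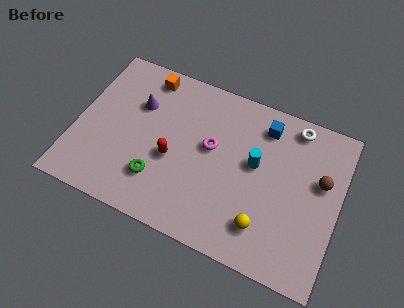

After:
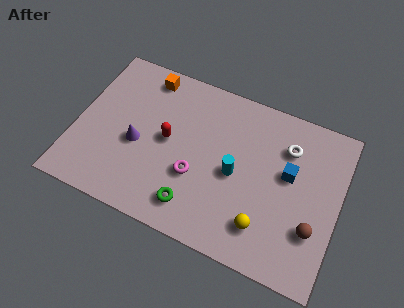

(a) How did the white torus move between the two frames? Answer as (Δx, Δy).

(-0.2, -1.1)

The white torus was at about (9.5, 6.8) and moved to about (9.3, 5.7).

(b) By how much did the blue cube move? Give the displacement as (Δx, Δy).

(1.3, -1.8)

From the two frames, the blue cube sits at roughly (8.2, 6.3) before and (9.5, 4.5) after.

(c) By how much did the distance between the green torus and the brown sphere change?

-2.2

Before: roughly 7.5 units apart; after: 5.3. That's 2.2 units closer together.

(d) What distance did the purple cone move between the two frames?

1.9

The purple cone moved from about (2.6, 5.2) to (2.8, 3.3), a distance of √(0.2² + 1.9²) ≈ 1.9.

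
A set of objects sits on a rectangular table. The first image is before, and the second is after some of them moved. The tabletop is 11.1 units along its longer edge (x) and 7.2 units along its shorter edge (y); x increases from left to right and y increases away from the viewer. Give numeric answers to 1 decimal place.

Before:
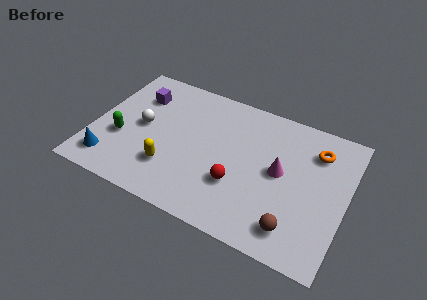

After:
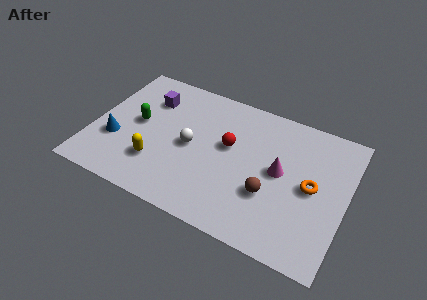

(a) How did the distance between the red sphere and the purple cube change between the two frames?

-1.7

Before: roughly 5.6 units apart; after: 3.9. That's 1.7 units closer together.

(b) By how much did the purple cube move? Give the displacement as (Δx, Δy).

(0.5, 0.0)

The purple cube started near (1.7, 5.3) and ended near (2.2, 5.3).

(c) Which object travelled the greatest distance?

the white sphere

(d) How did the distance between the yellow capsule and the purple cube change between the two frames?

-0.4

They were about 3.8 units apart before and 3.4 after — 0.4 units closer together.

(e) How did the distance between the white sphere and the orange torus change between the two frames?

-2.4

The distance was about 7.7 in the first image and 5.3 in the second, so they moved 2.4 units closer together.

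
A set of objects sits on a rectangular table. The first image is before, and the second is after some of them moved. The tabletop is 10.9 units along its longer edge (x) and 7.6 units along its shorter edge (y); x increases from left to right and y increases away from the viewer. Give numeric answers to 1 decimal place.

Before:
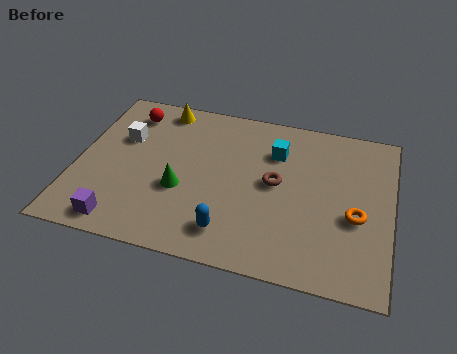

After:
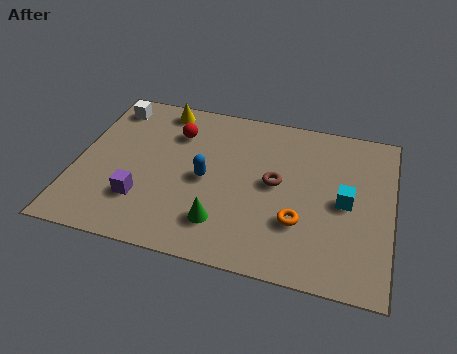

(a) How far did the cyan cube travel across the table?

3.1

The cyan cube was near (6.8, 5.5) before and (9.3, 3.7) after, so it travelled √(2.5² + 1.8²) ≈ 3.1 units.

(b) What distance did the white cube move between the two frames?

1.6

The white cube moved from about (1.5, 4.9) to (0.9, 6.4), a distance of √(0.6² + 1.5²) ≈ 1.6.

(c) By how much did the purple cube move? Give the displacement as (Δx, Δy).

(0.6, 1.2)

From the two frames, the purple cube sits at roughly (1.8, 0.9) before and (2.4, 2.1) after.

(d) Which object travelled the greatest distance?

the cyan cube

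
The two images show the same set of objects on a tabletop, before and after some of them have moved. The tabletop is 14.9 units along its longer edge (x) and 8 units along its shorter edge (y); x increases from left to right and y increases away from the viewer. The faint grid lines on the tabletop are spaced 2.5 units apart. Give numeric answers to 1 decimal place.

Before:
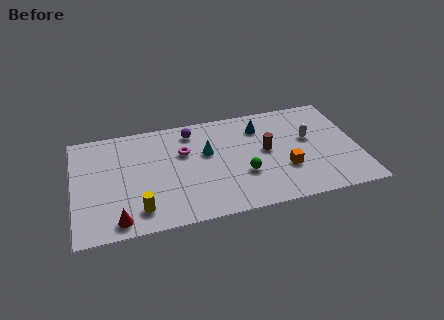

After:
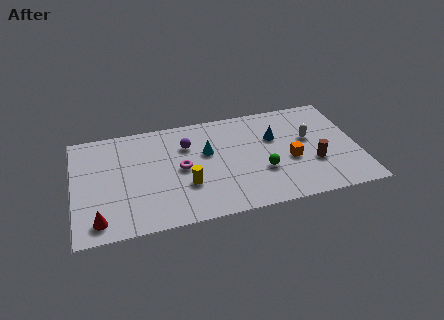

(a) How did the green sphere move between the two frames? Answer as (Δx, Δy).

(1.0, 0.0)

From the two frames, the green sphere sits at roughly (8.8, 2.8) before and (9.8, 2.8) after.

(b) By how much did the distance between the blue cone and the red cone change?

+0.9

The distance was about 9.3 in the first image and 10.2 in the second, so they moved 0.9 units further apart.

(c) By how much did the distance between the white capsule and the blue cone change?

-1.0

Before: roughly 2.9 units apart; after: 1.9. That's 1.0 units closer together.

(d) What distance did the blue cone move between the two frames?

1.2

The blue cone was near (9.9, 6.2) before and (10.6, 5.2) after, so it travelled √(0.7² + 1.0²) ≈ 1.2 units.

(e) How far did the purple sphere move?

1.0

From (6.3, 6.7) to (6.0, 5.7), the purple sphere covered √(0.3² + 1.0²) ≈ 1.0 units.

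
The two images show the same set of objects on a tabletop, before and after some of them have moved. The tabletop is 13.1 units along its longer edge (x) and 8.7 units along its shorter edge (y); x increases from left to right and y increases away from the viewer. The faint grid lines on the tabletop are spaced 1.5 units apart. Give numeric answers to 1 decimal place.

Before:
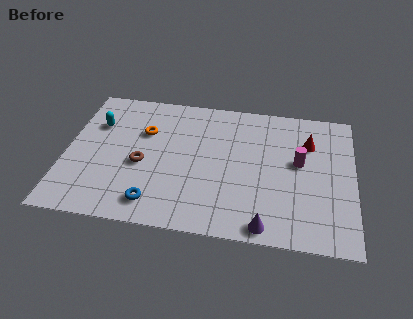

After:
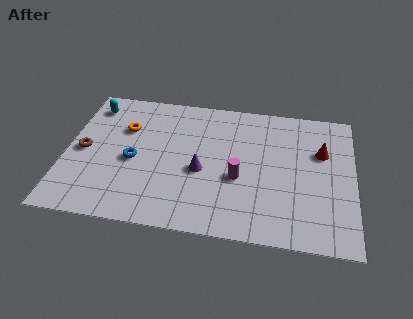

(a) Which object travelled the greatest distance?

the purple cone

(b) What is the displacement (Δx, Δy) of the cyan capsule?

(-0.3, 1.2)

The cyan capsule was at about (1.3, 6.0) and moved to about (1.0, 7.2).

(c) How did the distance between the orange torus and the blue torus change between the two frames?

-2.4

Before: roughly 4.5 units apart; after: 2.1. That's 2.4 units closer together.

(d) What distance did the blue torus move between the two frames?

2.7

The blue torus moved from about (4.2, 1.4) to (3.1, 3.9), a distance of √(1.1² + 2.5²) ≈ 2.7.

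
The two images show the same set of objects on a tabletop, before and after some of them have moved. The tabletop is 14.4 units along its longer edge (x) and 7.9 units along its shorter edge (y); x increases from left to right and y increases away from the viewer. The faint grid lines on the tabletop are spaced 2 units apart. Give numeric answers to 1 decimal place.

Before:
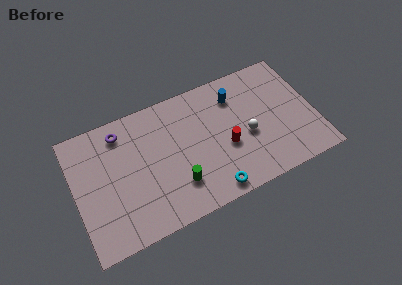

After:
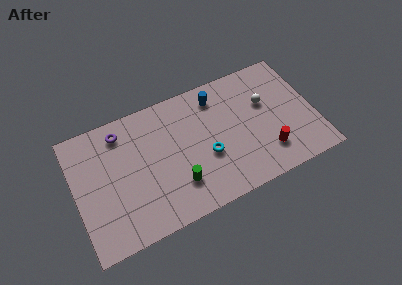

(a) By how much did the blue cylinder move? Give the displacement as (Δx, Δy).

(-1.1, 0.4)

From the two frames, the blue cylinder sits at roughly (9.9, 6.1) before and (8.8, 6.5) after.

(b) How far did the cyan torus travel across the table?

2.2

The cyan torus was near (7.8, 0.9) before and (7.8, 3.1) after, so it travelled √(0.0² + 2.2²) ≈ 2.2 units.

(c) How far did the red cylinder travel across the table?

2.6

The red cylinder moved from about (9.0, 3.2) to (11.3, 1.9), a distance of √(2.3² + 1.3²) ≈ 2.6.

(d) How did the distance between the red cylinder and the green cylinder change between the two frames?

+2.1

The distance was about 3.3 in the first image and 5.4 in the second, so they moved 2.1 units further apart.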